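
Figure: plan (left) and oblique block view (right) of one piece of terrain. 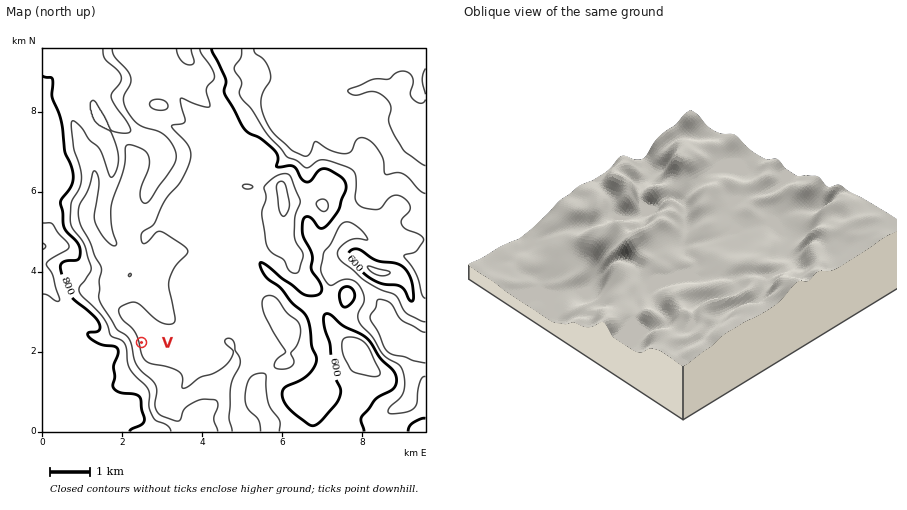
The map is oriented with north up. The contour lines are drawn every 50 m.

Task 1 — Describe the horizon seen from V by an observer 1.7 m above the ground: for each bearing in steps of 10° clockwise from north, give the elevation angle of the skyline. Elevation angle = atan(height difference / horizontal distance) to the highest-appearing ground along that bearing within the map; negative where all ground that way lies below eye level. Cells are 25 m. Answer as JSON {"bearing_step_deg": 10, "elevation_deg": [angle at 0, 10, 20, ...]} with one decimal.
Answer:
{"bearing_step_deg": 10, "elevation_deg": [1.6, 1.5, 1.6, 1.5, 1.2, 0.8, 0.3, 0.1, 0.4, 0.4, 0.2, 0.5, 1.0, 1.5, 2.3, 2.2, 2.6, 4.7, 6.5, 7.2, 8.0, 9.1, 10.8, 12.6, 14.1, 15.0, 14.8, 13.6, 11.5, 9.0, 6.6, 4.4, 4.1, 2.3, 1.5, 1.9]}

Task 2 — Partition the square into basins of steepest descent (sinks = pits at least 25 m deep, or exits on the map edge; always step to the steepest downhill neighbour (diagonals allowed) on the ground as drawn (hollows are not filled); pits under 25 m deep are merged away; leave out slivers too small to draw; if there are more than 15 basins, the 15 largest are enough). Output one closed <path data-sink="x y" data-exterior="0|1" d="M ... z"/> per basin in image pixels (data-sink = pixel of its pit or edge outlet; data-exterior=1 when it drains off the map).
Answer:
<path data-sink="426 136" data-exterior="1" d="M426 48l-384 0 0 384 304 0 0-14 22-30 4-16-11-20-15-10-14-16 2-6 8-8 5-16-21-1-16-10-14-15-2-14-11-14 1-38 24-3 16 5 12-1 12 4 24 12 22 23-3 24-3 4 12 3 8 11 4 16 8 7 6 1z"/><path data-sink="426 350" data-exterior="1" d="M308 201l-24 3-1 38 11 14 2 14 14 15 16 10 21 1-3 12-10 12-2 6 14 16 15 10 11 20-4 16-22 30 0 14 72 0 8-3 0-117-6-3-8-7-6-20-6-7-12-3 3-4 2-26-21-21-24-12-12-4-12 1z"/>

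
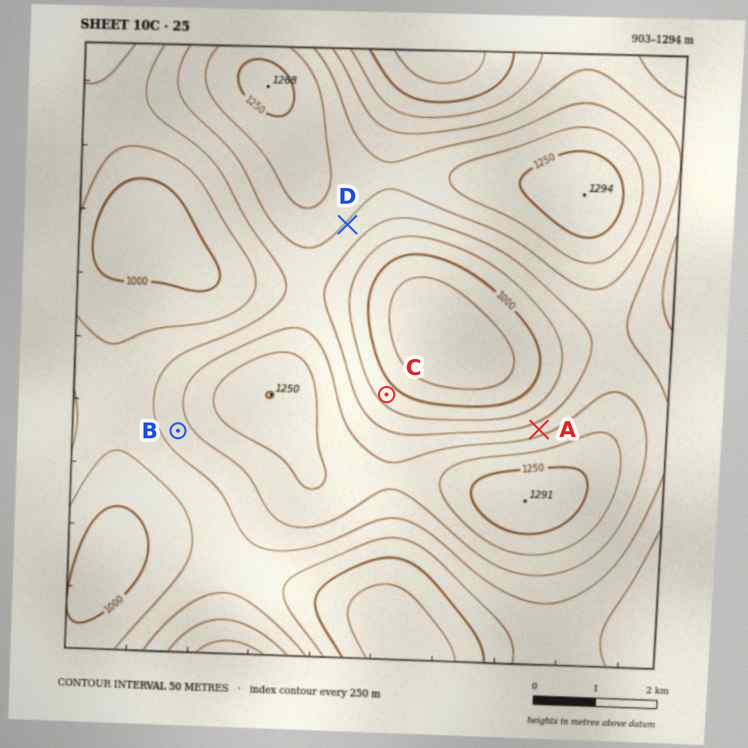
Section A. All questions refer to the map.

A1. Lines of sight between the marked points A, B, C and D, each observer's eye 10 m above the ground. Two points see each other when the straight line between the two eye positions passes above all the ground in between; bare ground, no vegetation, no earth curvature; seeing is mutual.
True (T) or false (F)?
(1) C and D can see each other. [T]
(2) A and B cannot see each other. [T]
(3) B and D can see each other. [F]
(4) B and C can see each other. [F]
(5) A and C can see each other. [T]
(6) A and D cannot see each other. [F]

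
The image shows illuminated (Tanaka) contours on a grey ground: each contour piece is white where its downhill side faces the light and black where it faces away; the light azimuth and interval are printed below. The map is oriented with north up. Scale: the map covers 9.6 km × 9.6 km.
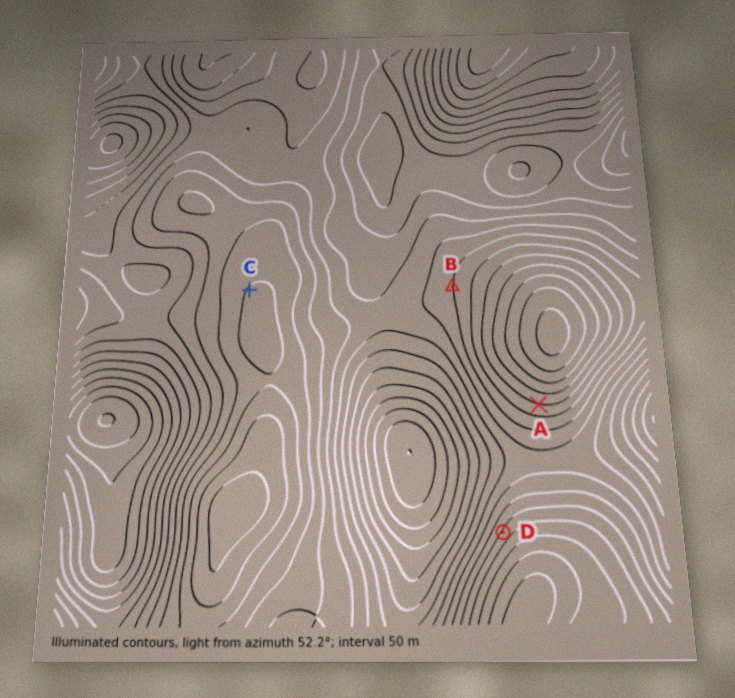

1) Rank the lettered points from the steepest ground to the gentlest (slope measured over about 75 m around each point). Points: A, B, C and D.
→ D A B C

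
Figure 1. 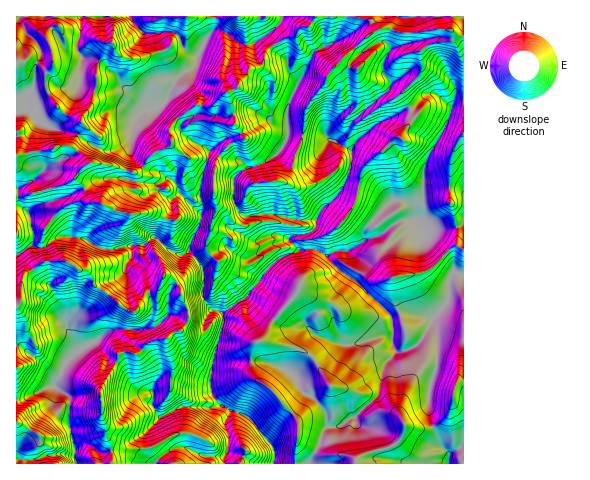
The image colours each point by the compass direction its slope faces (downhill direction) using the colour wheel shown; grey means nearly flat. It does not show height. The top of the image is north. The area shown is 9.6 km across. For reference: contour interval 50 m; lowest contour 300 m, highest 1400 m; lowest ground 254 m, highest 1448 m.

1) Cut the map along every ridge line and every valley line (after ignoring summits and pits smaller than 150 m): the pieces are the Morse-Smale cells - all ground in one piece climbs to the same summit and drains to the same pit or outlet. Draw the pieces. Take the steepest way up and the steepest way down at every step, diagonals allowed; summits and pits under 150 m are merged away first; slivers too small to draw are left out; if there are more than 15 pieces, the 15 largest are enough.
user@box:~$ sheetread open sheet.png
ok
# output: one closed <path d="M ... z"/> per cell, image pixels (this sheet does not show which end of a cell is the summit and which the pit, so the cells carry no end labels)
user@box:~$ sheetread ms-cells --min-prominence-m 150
<path d="M437 94l-10 0-14 14-7 1-30 15-22 20-3 7 1 9-6 21-8 14-18 16-4 9-18 0-24-6-31 2-5-6-5-10 0-18 2-6 12-9-5-6-15-1-16-10-2 3-9 30 1 31-22-21-2-8-18-14-8 0-7-5-11 6-20-7-19-3-6 1-14-15-6-2-50 9 2-12-3-11-1 123 4-1 11-8 7 2 7-1 16-11 24 3 12 8 9 2 38-4 8-7 3 0 14 12 7 4 7 1 7-4 13 18 0 28 3 7 7 6 11 2 15-11 5-1 25-33 10-8 20-9 16-1 12 6 13 15 16 11 28 26 8 11 0 23 3 9 2 2 9-1 15-10 14-25 11-12 3-6 0-15 3-10 3-1 9 4 0-173-6-1-6 6z"/><path d="M315 249l-16 1-20 9-10 8-25 33-21 13 1 9-11 36-3 21 4 19 7 8 18 7 13 7 20 25 3 8-1 11 189 0 1-187-9-5-3 1-3 10-1 18-13 15-14 25-15 10-9 1-5-11 1-16-3-10-34-34-16-11-13-15z"/><path d="M463 16l-148 0-4 8-10 4-6 8-11 2-11 8 15 15 1 10 9 11-10 24 0 27 21 4 18 0 24 13 3-6 22-20 30-15 7-1 14-14 10 0 15 14 6-6 5 0z"/><path d="M81 16l-65 1 0 114 4 12-3 11 51-8 6 2 14 15 6-1 14 2 28 8 7-6-11-12 2-29 2-6 8-8 6-2-11-13-12-5-7-8-2-7-15-12-11-5-8 0-4-4-3-9 4-17z"/><path d="M71 236l-14 2-10 8-7 2-9-2-15 10 0 49 2 0 3-4 0-16 3-11 22-13 20 0 12 8 9 1 10 18 9 4 24 19 4 0 3-3 9-16 12-2 5-13 4-2 11 10 11 33-9 13-8 2-7 6-18 4-5 6 12 13 6 12-7 12 0 20 8 11 20-10 30 1 9-2-8-13-2-14 14-63-2-4-12-3-4-5-3-7 0-28-13-18-7 4-7-1-7-4-14-12-3 0-8 7-38 4-9-2-12-8z"/><path d="M66 261l-20 0-21 13-3 5-1 22-5 5 1 94 5 0 26-13 7 0 12-26 11-10 17-8 15-12 8-2 9 1 3 11 11 9 6-7 18-4 7-6 8-2 8-10 0-12-7-12-2-10-6-9-6-3-4 2-5 13-12 2-9 16-3 3-4 0-24-19-9-4-10-18-9-1z"/><path d="M273 46l-7 6-4 12-13 6-2 5-11 13-13 6-9 11-18 0-16 11-11 14 2 14-4 4-17 8-6 9 2 4 13 2 13 8 5 6 2 8 22 21-1-31 9-30 2-3 16 10 15 1 6 7 3 0 11-4 15-9 10-15 1-34 10-24-9-11-1-10z"/><path d="M295 134l-7 0-4 11-7 10-15 9-16 4-11 8-2 6 0 18 5 10 5 6 31-2 24 6 18 0 4-9 22-21 8-18 2-20-25-15-18 0z"/><path d="M117 362l-17 28 2 17-1 10 5 11 0 9 6 14 20 1 20 12 3 0 4-6 17-10 11 0 16 8 20 1 4-4 1-21-2-12 5-8-2-3-7-3-11 2-30-1-20 10-8-11 0-14-16-3-11-19z"/><path d="M220 30l-6 0-4 4-12 21-2 11-17 10-12 25-9 7-13 2-9 9-4 21 0 14 12 12 6-10 17-8 4-4-2-14 11-14 16-11 18 0 9-11 13-6 11-13 2-5 13-6 4-12 7-6-7-9-13 7-12 0-13-10z"/><path d="M130 16l-48 0-1 13-4 19 7 11 8 0 11 5 15 12 2 7 7 8 12 5 9 12 6 1 13-8 9-20 10-10-17-15-11-22-14 0-10-10z"/><path d="M54 386l-32 14-6 0 1 64 60-1-3-5 2-9-8-25 2-27z"/><path d="M95 343l-13 5-15 13-11 27 14 9-2 27 6 24 7-4 4 0 14 8 7 0 6-1-11-34 1-10-2-17 15-28-5-2z"/><path d="M231 410l-5 10 2 29-5 8-20-1-16-8-11 0-17 10-3 5 117 1 2-11-3-8-22-27z"/><path d="M214 16l-83 0-1 2 14 16 14 0 11 22 14 15 5 0 8-5 3-13 15-25z"/>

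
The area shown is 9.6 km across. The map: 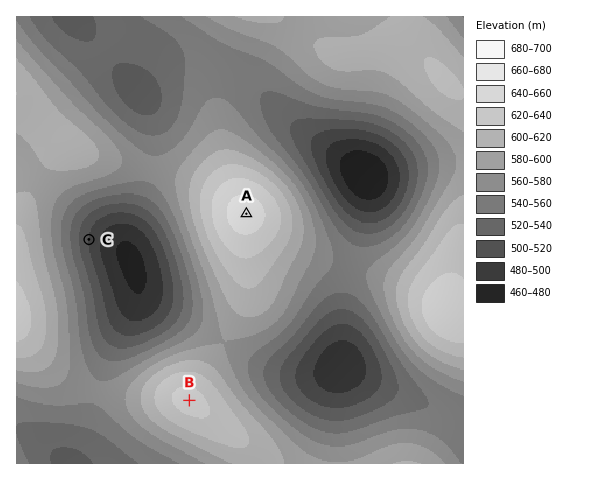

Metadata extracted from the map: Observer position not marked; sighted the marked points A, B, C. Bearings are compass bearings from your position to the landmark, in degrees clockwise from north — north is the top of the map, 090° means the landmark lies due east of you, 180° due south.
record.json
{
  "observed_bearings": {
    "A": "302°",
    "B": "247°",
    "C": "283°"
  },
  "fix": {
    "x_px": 401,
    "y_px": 311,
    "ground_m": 625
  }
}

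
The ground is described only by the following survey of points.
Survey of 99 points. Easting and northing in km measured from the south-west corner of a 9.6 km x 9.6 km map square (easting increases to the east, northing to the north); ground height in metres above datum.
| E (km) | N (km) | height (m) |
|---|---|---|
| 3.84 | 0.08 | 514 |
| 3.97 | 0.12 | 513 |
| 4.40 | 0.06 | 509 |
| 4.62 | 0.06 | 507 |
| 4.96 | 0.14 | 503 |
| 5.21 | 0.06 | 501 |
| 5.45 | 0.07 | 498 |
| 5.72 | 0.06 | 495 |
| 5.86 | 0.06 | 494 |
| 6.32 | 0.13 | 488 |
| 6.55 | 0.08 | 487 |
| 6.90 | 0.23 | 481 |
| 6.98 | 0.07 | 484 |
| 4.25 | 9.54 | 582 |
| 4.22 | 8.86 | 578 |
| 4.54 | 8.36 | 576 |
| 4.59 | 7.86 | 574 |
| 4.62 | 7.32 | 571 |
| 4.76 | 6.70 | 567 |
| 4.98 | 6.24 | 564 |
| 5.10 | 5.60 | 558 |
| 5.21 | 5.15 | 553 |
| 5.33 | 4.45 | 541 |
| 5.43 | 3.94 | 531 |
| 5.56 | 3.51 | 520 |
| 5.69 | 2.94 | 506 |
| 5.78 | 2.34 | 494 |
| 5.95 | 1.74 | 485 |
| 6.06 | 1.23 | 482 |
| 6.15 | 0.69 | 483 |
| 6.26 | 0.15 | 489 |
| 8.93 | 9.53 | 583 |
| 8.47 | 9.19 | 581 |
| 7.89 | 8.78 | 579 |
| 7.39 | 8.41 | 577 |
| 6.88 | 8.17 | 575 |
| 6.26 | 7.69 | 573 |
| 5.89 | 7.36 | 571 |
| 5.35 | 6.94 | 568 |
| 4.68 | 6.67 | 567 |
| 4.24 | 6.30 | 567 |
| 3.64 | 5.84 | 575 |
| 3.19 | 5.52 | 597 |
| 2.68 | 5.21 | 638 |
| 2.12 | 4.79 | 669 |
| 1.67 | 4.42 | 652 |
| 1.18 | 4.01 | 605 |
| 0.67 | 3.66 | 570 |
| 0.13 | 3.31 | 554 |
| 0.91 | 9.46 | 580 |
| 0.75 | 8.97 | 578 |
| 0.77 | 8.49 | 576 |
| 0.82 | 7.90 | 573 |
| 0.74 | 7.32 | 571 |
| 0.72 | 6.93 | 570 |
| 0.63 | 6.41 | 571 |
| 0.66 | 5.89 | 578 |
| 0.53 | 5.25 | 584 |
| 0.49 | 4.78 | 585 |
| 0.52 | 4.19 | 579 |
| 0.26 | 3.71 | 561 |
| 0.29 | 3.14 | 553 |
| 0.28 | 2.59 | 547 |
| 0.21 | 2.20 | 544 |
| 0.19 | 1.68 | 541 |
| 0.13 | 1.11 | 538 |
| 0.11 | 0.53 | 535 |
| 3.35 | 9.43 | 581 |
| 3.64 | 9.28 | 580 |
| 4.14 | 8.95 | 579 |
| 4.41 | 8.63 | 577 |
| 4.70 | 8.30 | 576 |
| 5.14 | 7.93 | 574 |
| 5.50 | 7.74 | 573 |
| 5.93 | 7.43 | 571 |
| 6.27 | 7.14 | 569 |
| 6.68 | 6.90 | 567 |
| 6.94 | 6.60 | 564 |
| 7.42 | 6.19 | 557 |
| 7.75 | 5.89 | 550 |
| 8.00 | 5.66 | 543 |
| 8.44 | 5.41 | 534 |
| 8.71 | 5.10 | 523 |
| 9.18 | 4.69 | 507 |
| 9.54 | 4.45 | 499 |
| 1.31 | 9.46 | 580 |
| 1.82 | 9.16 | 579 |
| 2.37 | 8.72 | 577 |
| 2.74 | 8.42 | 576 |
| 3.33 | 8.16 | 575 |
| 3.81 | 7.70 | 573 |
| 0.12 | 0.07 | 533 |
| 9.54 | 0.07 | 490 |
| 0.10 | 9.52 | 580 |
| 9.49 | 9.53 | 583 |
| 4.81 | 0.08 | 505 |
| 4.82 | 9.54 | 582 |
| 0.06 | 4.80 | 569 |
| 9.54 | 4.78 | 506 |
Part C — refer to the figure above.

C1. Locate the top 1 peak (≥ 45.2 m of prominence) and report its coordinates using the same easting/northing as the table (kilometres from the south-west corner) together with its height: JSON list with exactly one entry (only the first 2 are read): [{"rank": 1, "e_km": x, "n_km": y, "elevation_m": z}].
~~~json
[{"rank": 1, "e_km": 2.06, "n_km": 4.79, "elevation_m": 669}]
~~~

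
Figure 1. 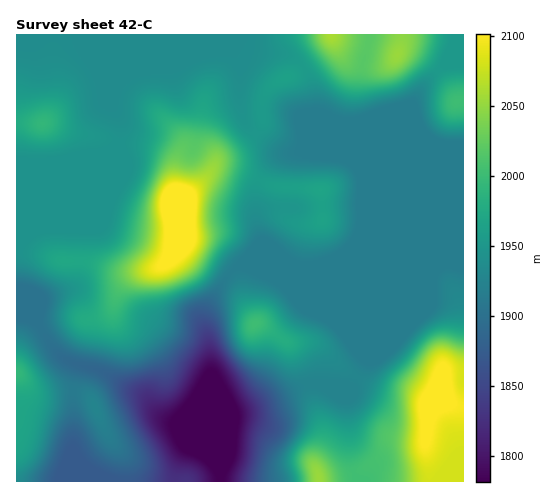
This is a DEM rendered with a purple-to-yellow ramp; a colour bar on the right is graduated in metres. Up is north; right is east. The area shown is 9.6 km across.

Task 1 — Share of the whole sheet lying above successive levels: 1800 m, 96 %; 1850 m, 93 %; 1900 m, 86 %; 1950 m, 37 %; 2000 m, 16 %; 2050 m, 7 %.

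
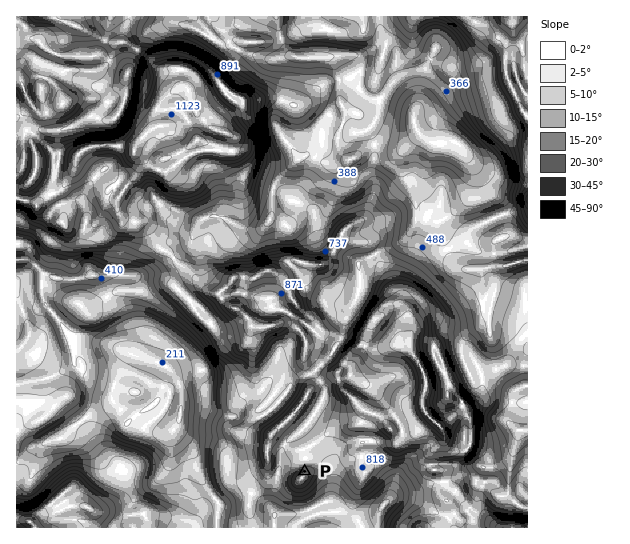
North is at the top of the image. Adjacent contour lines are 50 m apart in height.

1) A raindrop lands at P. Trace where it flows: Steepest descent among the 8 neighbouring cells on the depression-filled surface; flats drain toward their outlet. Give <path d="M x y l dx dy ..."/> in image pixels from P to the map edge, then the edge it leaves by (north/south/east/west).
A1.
<path d="M305 471l0-12-8 0-2 2-9 1-7 5-1 3 0 4-1 1-2 18-1 1 0 33"/>
exit: south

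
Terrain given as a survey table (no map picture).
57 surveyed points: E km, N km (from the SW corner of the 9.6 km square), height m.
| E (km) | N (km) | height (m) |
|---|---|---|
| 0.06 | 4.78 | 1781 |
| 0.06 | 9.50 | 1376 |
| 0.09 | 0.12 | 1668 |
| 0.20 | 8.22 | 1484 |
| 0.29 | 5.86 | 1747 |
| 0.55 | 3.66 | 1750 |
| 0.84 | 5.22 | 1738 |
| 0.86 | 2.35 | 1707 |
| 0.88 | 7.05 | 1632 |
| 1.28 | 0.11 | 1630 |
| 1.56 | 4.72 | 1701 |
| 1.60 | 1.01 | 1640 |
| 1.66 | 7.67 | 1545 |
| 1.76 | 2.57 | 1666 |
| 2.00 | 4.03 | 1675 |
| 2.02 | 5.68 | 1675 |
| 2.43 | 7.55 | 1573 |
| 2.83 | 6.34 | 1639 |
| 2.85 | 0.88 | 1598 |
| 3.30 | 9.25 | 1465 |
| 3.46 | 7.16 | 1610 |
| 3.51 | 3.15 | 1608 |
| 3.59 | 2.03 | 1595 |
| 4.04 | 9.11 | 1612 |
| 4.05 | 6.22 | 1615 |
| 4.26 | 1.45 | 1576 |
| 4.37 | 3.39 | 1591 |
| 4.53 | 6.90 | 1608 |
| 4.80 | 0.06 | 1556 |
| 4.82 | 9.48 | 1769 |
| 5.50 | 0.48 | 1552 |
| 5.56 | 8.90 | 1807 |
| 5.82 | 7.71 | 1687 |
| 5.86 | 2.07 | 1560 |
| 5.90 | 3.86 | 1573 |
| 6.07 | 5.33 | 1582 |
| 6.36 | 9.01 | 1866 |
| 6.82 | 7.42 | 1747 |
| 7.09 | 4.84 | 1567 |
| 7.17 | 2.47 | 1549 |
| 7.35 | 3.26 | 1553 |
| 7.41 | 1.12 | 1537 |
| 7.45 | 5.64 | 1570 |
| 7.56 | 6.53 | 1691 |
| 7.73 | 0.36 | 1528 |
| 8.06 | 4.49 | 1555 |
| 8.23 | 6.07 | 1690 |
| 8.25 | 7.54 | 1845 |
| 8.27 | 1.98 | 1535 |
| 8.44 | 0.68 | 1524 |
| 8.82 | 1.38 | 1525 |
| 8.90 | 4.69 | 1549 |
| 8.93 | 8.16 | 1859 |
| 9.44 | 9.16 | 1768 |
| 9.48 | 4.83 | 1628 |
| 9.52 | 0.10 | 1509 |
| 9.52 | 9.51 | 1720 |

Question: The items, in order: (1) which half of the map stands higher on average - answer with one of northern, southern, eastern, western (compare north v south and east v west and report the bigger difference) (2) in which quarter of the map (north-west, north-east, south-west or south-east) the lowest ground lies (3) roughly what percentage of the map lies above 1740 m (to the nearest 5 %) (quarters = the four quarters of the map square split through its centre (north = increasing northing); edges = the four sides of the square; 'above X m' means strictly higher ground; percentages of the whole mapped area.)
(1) Taken as a whole, the northern half is higher than the southern.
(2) Look to the north-west quarter for the lowest ground.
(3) Ground above 1740 m makes up about 15 % of the sheet.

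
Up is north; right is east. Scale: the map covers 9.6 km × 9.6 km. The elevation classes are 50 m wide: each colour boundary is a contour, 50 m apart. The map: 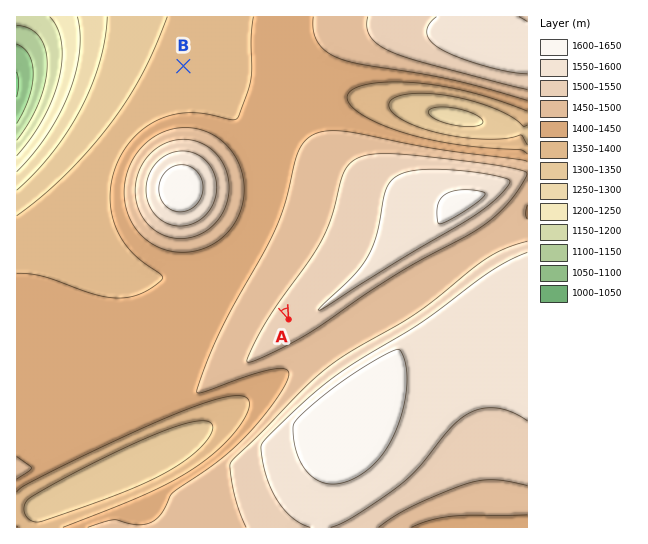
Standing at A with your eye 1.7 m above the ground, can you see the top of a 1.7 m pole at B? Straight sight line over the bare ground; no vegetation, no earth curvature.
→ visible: false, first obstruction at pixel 240 203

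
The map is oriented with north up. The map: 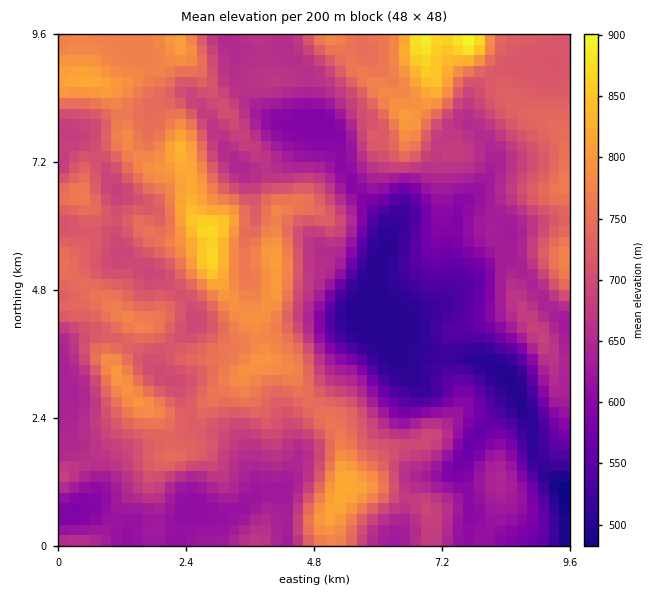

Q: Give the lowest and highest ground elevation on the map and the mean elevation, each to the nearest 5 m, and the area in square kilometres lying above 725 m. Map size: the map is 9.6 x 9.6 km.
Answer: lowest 480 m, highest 905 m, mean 680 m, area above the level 30.6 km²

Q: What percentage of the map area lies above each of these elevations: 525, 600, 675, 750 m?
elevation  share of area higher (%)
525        93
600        82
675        53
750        22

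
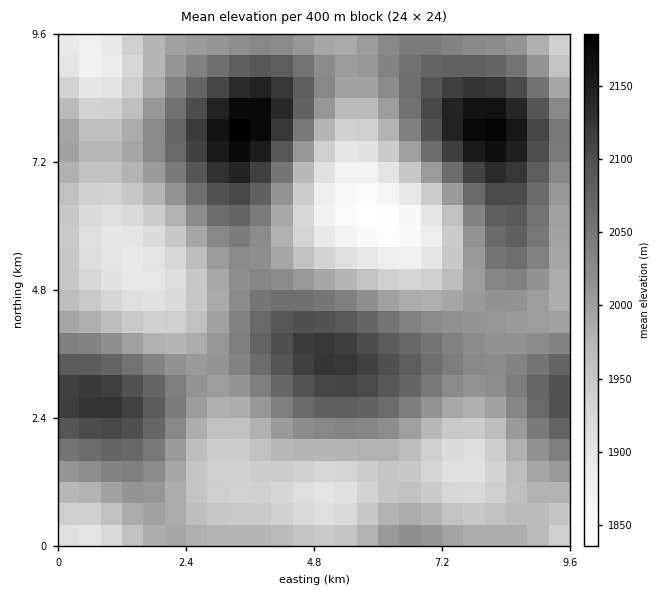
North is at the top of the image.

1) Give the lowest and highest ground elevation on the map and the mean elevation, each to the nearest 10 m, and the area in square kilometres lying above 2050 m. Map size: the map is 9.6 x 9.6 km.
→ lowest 1830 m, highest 2190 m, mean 2010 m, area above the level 25.4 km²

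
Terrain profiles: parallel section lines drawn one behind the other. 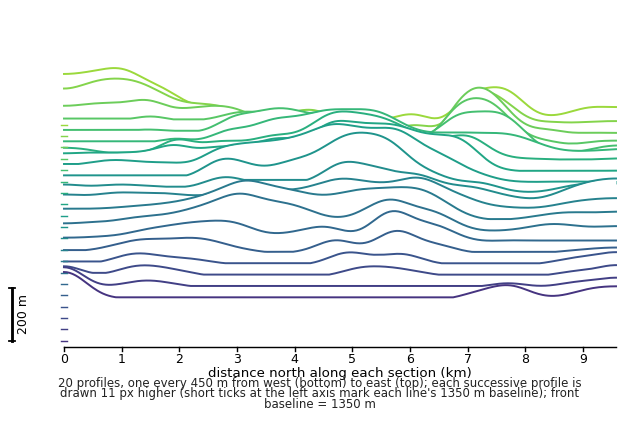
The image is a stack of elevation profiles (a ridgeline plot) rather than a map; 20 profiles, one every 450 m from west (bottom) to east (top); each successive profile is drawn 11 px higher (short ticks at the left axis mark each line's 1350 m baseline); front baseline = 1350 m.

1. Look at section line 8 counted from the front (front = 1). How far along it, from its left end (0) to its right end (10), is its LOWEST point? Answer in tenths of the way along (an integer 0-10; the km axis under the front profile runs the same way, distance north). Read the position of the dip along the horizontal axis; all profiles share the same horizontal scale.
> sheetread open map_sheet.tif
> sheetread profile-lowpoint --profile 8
8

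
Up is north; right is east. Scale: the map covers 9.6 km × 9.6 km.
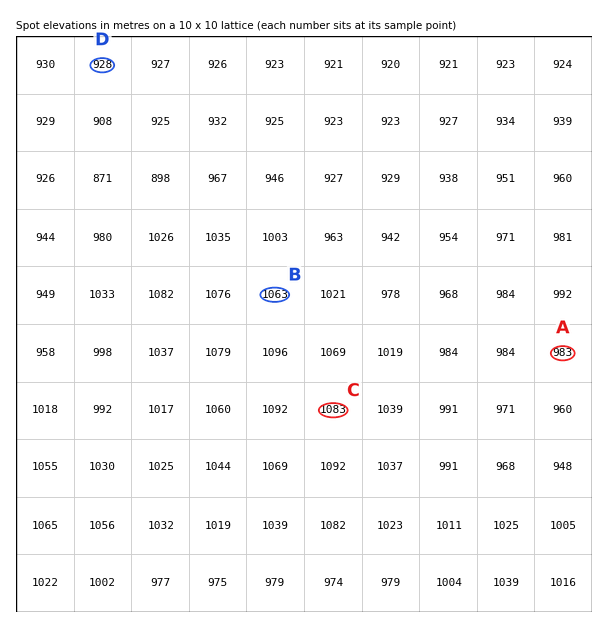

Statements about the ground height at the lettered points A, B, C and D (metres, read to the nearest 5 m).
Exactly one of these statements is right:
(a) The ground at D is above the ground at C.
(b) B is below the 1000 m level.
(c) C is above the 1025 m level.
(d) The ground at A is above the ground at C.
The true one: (c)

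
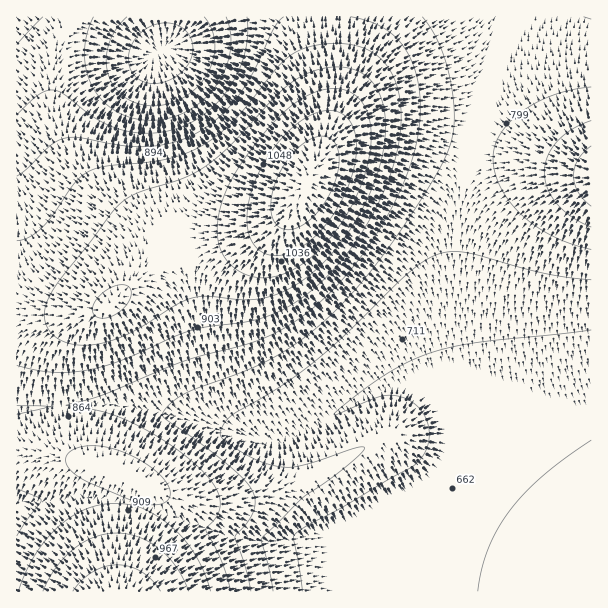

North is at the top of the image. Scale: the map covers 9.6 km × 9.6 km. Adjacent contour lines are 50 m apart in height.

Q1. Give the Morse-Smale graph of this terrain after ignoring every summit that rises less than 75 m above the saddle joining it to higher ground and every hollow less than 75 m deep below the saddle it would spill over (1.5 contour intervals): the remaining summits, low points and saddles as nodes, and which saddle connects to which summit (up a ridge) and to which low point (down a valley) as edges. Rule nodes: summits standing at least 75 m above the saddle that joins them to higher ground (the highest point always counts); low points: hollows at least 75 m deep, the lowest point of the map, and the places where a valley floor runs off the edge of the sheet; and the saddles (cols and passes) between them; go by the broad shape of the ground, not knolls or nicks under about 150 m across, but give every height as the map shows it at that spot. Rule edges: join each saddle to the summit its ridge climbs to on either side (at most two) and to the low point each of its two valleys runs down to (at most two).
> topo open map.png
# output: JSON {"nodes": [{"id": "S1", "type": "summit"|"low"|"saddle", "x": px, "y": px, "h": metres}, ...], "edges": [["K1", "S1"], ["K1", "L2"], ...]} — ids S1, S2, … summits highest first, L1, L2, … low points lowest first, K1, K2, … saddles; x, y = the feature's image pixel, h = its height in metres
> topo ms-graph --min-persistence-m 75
{"nodes": [
{"id": "S1", "type": "summit", "x": 306, "y": 183, "h": 1141},
{"id": "S2", "type": "summit", "x": 117, "y": 591, "h": 1031},
{"id": "S3", "type": "summit", "x": 591, "y": 177, "h": 937},
{"id": "L1", "type": "low", "x": 159, "y": 50, "h": 625},
{"id": "L2", "type": "low", "x": 591, "y": 587, "h": 629},
{"id": "K1", "type": "saddle", "x": 56, "y": 405, "h": 850},
{"id": "K2", "type": "saddle", "x": 471, "y": 141, "h": 794}],
"edges": [["K1", "S1"], ["K1", "S2"], ["K1", "L2"], ["K2", "S1"], ["K2", "S3"], ["K2", "L2"]]}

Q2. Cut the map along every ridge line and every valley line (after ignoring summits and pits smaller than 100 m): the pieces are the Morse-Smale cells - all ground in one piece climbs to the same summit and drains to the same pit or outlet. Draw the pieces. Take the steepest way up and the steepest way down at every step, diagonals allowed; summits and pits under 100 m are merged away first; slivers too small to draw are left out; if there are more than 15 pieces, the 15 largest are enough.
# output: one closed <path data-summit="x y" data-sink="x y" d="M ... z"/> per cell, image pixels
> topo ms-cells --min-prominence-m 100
<path data-summit="306 183" data-sink="591 591" d="M509 16l-198 0 1 22 13 52 3 29-3 22-7 21-26 45-13 13-25 14-59 12-31 12-15 10-42 40-44 6-46-2-1 98 50-6 63 2 50 10 76 26 18 2 15-5 90-48 27-1 18 7 16 16 25 43 17 21 20 21 36 26 54 29 1-20-28-17-22-18-26-28-22-32-10-21-14-37-10-50-3-25 0-74 5-40 12-59 34-108z"/><path data-summit="306 183" data-sink="159 50" d="M309 16l-293 1 1 295 46 2 44-6 42-40 15-10 31-12 59-12 25-14 13-13 26-45 7-21 3-22-3-29-11-37z"/><path data-summit="117 591" data-sink="591 591" d="M405 390l-27 1-25 12-35 21-30 15-15 5-18-2-55-20-71-16-63-2-46 5-4 2 0 41 38 4 36 7 24 7 25 13 1 14-4 10-9 39-6 38 1 8 469 0 1-38-4-4-51-26-36-26-20-21-17-21-25-43-16-16z"/><path data-summit="591 177" data-sink="591 591" d="M591 16l-81 1-40 127-8 47-5 40 0 74 3 25 10 50 14 37 20 36 19 26 29 27 38 26 2-1z"/><path data-summit="117 591" data-sink="159 50" d="M30 452l-14 1 0 138 104 1 10-61 10-34-1-14-25-13-24-7z"/>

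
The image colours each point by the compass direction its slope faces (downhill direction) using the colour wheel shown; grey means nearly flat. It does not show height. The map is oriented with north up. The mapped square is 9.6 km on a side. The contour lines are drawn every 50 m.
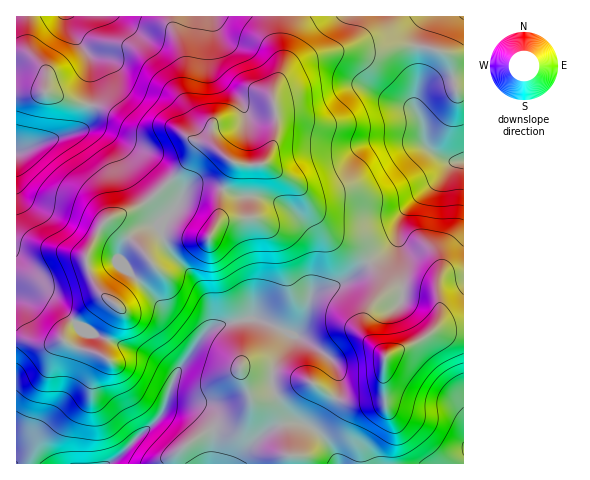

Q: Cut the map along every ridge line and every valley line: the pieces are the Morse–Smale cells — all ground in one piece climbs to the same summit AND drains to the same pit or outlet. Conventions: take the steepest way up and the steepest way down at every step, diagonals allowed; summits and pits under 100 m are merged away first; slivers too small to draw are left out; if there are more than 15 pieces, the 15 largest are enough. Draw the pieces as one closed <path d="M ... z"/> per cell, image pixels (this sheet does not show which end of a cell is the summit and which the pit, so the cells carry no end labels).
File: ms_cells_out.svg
<path d="M238 163l-5 2-9 22-4 12-1 18-10 21-16 1-27-4-12 6-6 7-2 5 5 11-18 17-17 20-1 3 5 7-15 33-2 13-30-11-10-6-11 4-13 0-11-4-12 0 1 124 273-1-7-33-7-18-9-9-9-2-9-6 17 1 9-4-3-10 3-19 14-27 2-2 3 2 7-9 10-30 10-7 26-9 16-13 5-8-10-10-23-11-11-10-19-34-13-15-26-16-16 1z"/><path d="M463 16l-183 1 2 52-9 25 3 18 0 22-6 19-3 7-5 4 4 0 31 20 8 11 19 34 11 10 23 11 11 12 16-10 9-9 6-25 8-11 25-22 20-22 11-3z"/><path d="M279 16l-262 0-1 78 30-2 24 9 26 5 16 7 25 15 34-1 21 13 22 7 21 16 15 2 12-1 5-4 3-7 6-19 0-22-3-18 9-25z"/><path d="M46 92l-30 3 0 182 13 0 18 6 9 0 25-9 8 0-3-18 16-32 8-6 23-8 15-10 35-32 16-22 8-2-15-4-21-13-34 1-34-20-33-7z"/><path d="M441 330l-8 1-13 9-34 16-2 9 0 30-5 4-15 3-17 0-15-6-21-14-11 0-25 11 13 25 6 4 12 2 13 8 13 17 7 15 124 0 1-131z"/><path d="M463 161l-10 2-20 22-25 22-8 11-6 25-24 20 9 15 2 12-2 7-13 18-2 15 6 11 14 13 1 4 7-6 28-12 13-9 31 1z"/><path d="M207 144l-8 2-16 22-35 32-15 10-23 8-8 6-15 28-1 11 8 21 12 14-3-1-13 8-24 23-3 8 1 6 39 15 2-13 15-33-5-7 1-3 17-20 18-17-5-11 2-5 6-7 12-6 27 4 17-2 9-20 2-23 13-32-20-15z"/><path d="M369 262l-22 19-26 9-10 7-10 30-7 9-3-2-2 2-14 27-3 19 4 11 24-11 11 0 21 14 15 6 24-1 8-2 5-4 1-39-15-15-6-11 2-15 13-18 2-7-2-12z"/><path d="M88 273l-32 10-9 0-18-6-12 0-1 62 23 5 13 0 11-4 0-4 3-8 24-23 15-8z"/><path d="M274 393l-8 3-14 1 15 6 9 9 7 18 7 33 47 1-5-15-8-11-13-11-21-7z"/>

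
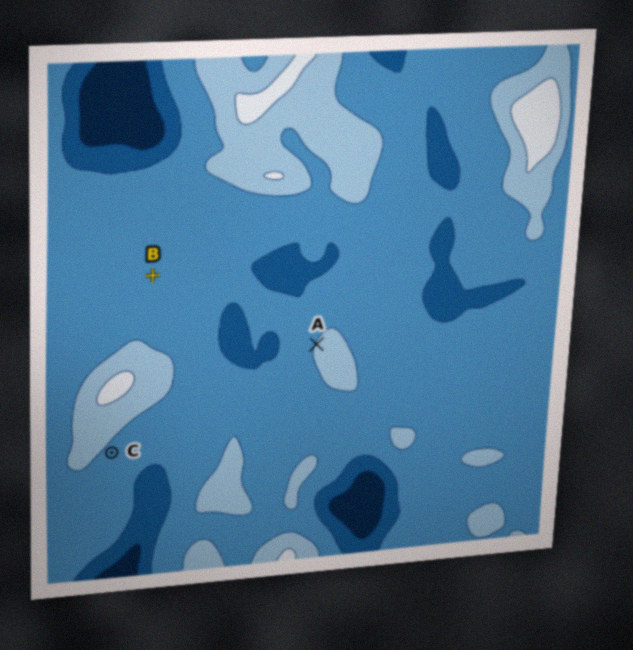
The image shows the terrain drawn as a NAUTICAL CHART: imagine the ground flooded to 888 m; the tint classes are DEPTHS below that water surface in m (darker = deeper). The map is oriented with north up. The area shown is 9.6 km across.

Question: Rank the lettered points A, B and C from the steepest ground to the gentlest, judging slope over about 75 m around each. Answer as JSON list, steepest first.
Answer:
["A", "C", "B"]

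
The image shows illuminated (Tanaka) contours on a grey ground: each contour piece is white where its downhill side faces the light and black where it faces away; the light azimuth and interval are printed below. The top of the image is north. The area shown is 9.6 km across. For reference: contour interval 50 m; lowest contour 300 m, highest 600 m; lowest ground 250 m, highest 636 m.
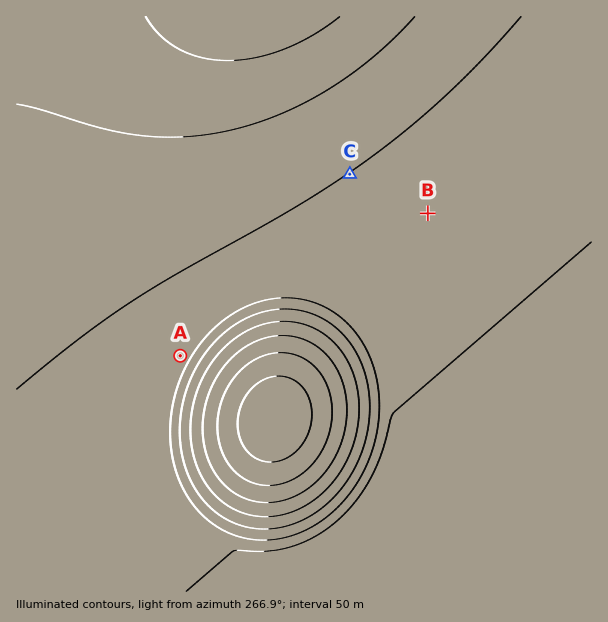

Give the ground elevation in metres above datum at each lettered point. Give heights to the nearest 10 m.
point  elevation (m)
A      330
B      330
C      350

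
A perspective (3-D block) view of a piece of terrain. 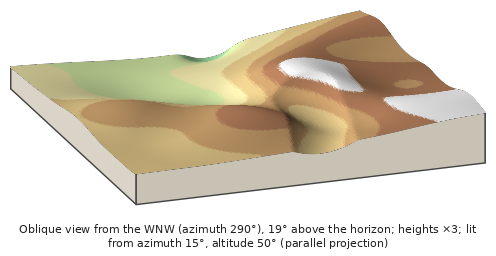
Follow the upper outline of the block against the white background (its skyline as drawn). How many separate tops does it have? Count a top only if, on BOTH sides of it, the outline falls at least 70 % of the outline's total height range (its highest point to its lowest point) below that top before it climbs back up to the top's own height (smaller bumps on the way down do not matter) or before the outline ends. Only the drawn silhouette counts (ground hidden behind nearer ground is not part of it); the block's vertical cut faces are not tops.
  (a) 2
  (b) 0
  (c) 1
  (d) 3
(b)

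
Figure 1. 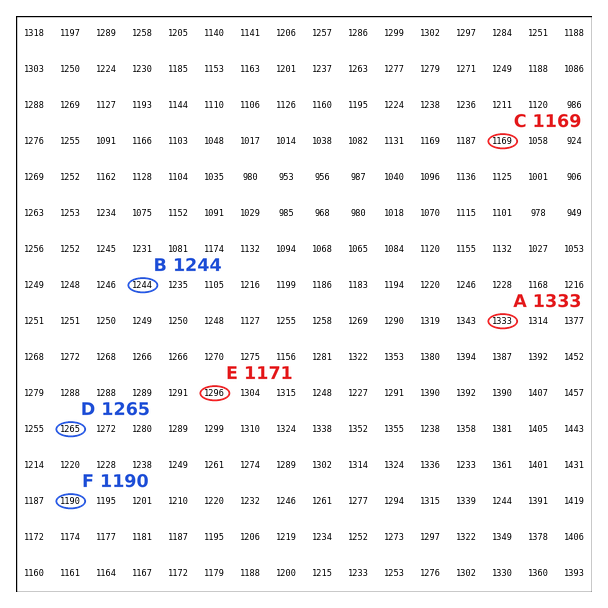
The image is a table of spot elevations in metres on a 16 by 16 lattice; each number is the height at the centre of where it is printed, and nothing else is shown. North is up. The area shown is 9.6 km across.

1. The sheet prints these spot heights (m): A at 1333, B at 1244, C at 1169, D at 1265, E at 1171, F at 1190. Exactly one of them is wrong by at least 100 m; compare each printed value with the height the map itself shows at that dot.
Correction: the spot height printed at E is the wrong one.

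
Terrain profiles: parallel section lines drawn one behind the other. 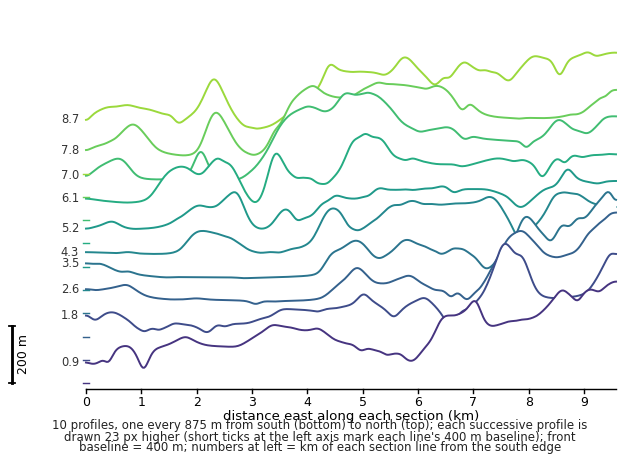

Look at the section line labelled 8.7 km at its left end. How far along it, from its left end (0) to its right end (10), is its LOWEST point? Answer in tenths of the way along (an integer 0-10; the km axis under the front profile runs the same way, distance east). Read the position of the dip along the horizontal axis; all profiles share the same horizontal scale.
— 3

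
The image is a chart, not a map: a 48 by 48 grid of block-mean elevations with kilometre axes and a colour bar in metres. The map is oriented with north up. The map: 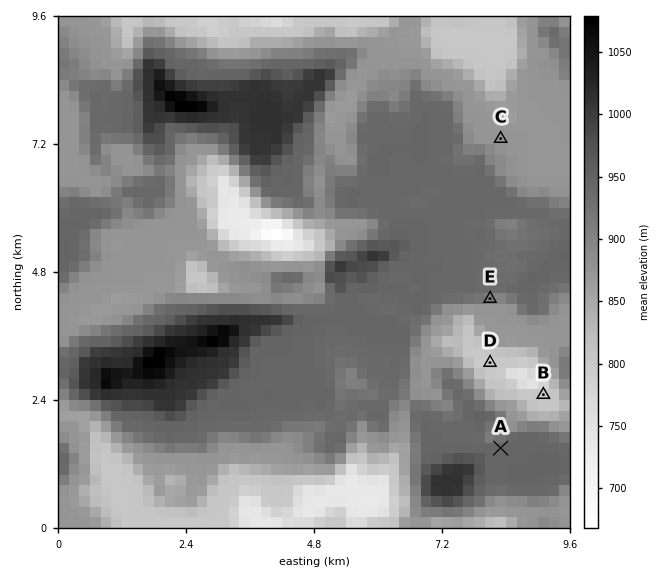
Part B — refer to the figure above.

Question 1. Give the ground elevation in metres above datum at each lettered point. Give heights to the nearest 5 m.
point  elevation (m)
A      940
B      800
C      875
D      790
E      910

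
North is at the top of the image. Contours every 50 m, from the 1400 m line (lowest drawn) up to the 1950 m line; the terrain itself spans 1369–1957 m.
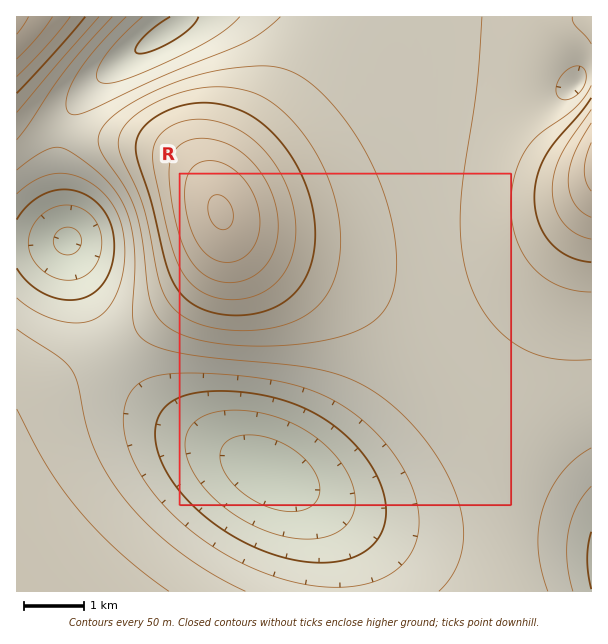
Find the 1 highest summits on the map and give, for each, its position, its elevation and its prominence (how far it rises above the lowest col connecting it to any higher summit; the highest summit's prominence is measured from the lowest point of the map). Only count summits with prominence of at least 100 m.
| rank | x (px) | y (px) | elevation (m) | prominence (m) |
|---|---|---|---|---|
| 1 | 221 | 212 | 1957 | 588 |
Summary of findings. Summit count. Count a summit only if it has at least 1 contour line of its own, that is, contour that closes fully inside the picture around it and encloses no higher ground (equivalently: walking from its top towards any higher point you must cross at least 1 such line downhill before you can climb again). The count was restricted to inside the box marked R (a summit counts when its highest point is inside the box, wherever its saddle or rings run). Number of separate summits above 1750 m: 1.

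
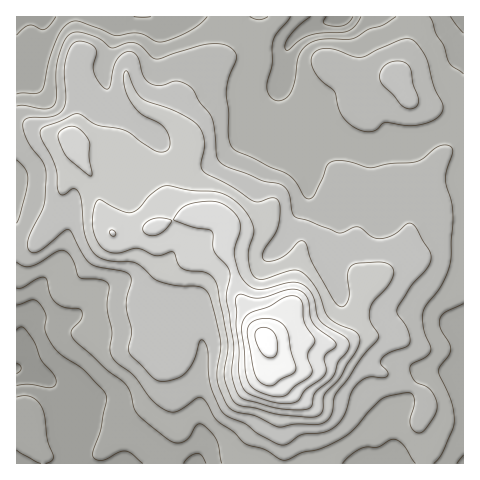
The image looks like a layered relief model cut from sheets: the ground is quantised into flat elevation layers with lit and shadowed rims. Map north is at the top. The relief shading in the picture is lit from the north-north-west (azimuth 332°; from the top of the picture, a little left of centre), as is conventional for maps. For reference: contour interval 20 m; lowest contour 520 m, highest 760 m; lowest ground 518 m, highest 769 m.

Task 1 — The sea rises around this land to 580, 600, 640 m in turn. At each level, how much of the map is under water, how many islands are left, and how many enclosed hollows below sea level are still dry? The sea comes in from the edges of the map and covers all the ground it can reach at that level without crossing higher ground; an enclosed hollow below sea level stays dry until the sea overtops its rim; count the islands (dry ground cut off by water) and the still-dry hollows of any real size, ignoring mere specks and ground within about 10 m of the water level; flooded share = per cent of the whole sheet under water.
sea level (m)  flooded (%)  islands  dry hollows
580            16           0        0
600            38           1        0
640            76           1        0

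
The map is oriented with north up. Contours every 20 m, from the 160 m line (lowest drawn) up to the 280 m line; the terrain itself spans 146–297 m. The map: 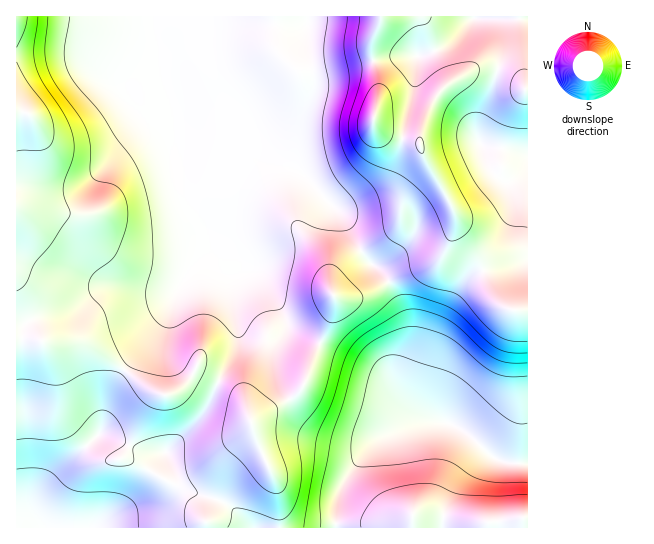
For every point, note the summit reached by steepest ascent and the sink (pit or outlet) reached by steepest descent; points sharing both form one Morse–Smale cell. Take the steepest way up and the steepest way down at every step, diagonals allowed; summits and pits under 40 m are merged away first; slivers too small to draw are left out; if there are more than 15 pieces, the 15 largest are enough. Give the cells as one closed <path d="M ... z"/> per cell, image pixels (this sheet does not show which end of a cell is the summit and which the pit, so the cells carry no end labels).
<path d="M153 16l-137 1 0 510 24 0-5-10 0-10 5-13 7-9 35-36 20-16 39 18 25 1 6 13 3 16-4 8-16 14-25 9 29-7 19-14 5-2 42 14 25 25 85 0 5-38 9-17 20-26 14-11 28-12 26-3-10-2-9-6-13-14-6-16 0-12 9-30 0-15-5-17-19-35-12-9-12-15-17-33-42-45-54-23-10 0-11 4-20 0-23-4-8-4-3-24-13-38z"/><path d="M527 16l-374 1 0 21 6 45 13 38 3 24 8 4 23 4 20 0 11-4 10 0 54 23 42 45 17 33 5 8 19 16 19 35 5 17 0 15-9 30 0 12 6 16 13 14 9 6 10 2-26 3-28 12-14 11-20 26-9 17-4 23 1 15 191-1z"/><path d="M102 433l-20 16-35 36-7 9-5 13 0 10 6 11 208-1-24-24-42-14-5 2-19 14-29 7 25-9 16-14 4-8-3-16-6-13-25-1z"/>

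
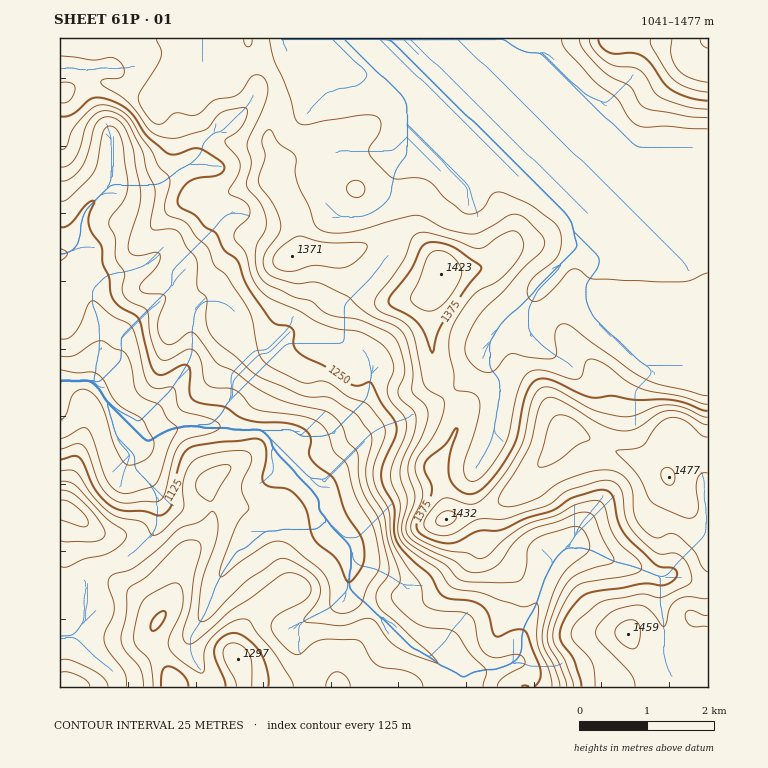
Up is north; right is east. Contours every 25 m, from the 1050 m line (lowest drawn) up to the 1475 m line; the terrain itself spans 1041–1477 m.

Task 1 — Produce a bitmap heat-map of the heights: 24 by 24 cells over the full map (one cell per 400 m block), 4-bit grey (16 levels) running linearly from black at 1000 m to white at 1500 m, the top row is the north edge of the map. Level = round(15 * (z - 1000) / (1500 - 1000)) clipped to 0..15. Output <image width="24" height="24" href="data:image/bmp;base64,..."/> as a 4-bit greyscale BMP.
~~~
<image width="24" height="24" href="data:image/bmp;base64,Qk2WAQAAAAAAAHYAAAAoAAAAGAAAABgAAAABAAQAAAAAACABAAATCwAAEwsAABAAAAAAAAAAAAAAABEREQAiIiIAMzMzAERERABVVVUAZmZmAHd3dwCIiIgAmZmZAKqqqgC7u7sAzMzMAN3d3QDu7u4A////AGVXd4h3dmZWd5zN3VVnZ4dmZlVneLzd3VVnZnZlVWZniLzd3VVndVZlRWeImavMzVVWZVVVRGiamZqrvGZVZkRERIvLqZms3XVEVVRERYvczLq93lMiRVRERpu73dzN7kISRVREVou6vd3e7iISMzREVoq6re3d7SIiNEVWZ4q6rNzLyxIjRVZ3iJu6q7u6qSIkVWd4iJuqqqqpqTM1ZneImau6mamZqTNFZniZqrzKqZmZmTRVZnm6qrzLuZmZmTRWZ4mqqqu6upmZmURWeImqmaqZqZmZmVRWeIqqqpmZmZmZmWRXd4qpmZmZmZmZmXVYiImZmZmZmZmZmYeJmYmZmZmZmZmaq4iJmZmZmZmZmZmqzYiZmZmZmZmZmZq73Q=="/>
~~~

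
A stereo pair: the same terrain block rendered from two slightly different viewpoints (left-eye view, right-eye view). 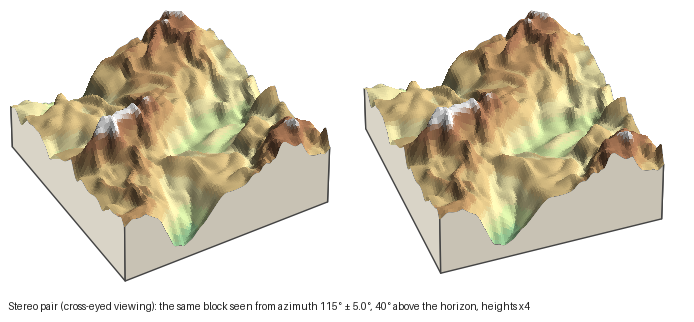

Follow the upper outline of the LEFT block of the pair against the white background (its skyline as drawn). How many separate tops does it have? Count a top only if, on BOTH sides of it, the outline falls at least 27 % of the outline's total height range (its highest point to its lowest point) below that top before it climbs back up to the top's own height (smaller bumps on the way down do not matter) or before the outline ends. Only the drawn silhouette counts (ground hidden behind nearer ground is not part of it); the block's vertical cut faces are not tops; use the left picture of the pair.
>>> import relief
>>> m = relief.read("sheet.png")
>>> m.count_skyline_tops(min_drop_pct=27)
1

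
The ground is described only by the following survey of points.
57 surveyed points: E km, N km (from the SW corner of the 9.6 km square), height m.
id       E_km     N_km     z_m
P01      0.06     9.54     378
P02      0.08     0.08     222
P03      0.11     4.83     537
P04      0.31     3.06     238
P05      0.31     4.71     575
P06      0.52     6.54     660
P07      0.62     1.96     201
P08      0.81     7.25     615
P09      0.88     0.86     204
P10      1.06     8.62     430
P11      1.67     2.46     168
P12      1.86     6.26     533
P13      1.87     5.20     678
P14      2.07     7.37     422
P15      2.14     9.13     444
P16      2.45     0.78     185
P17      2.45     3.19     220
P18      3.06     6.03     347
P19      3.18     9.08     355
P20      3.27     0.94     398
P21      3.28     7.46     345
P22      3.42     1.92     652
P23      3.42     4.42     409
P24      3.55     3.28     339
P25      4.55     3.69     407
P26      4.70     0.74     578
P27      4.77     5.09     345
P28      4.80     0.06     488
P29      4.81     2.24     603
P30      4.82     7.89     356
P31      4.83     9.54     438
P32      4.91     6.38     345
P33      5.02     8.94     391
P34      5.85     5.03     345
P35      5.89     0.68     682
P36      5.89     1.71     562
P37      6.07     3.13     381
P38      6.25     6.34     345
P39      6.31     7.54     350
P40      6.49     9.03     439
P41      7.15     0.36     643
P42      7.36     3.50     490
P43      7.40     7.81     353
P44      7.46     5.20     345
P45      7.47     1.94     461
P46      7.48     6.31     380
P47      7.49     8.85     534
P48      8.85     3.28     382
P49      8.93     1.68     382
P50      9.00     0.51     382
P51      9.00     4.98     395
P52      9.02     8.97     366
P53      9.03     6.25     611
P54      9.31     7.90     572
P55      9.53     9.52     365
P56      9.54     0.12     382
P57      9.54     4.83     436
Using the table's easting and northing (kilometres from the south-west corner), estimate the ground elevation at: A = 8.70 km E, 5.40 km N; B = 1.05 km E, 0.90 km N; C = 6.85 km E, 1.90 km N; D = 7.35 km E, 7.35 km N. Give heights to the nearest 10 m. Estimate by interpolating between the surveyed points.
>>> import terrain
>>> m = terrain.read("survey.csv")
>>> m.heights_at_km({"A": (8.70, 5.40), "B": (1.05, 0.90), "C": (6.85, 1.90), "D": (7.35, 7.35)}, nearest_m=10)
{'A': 380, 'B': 190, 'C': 520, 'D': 350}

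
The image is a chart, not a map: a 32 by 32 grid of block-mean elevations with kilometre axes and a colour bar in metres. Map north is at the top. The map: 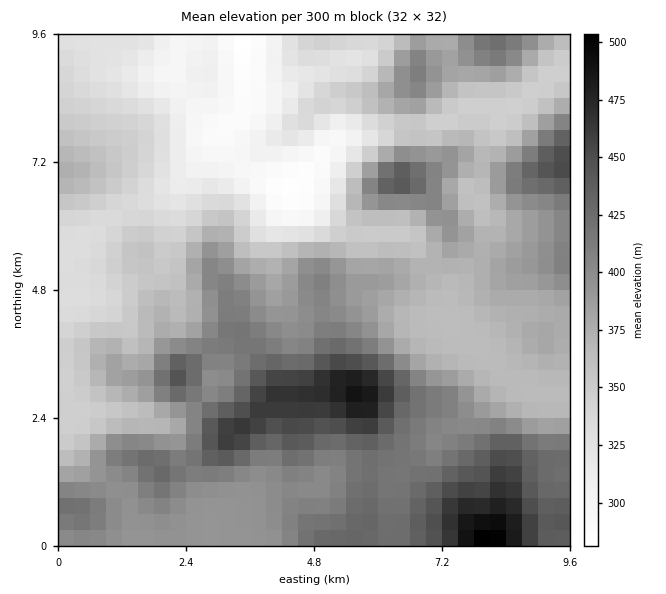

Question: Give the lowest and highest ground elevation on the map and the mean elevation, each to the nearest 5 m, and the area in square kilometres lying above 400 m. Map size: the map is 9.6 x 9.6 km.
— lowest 280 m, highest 505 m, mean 380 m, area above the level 30.8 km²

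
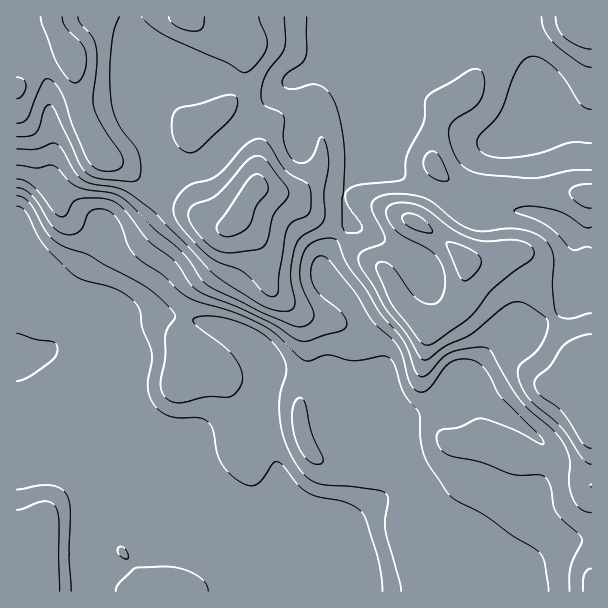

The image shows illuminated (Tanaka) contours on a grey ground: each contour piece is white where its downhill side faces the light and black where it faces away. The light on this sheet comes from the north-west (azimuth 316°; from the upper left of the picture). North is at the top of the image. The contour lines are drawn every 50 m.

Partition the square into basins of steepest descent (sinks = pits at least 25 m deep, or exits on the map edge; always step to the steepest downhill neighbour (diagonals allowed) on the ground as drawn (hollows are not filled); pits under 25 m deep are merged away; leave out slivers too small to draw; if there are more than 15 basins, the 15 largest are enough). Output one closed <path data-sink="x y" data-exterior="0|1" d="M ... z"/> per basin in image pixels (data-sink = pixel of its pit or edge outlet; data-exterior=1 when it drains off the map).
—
<path data-sink="17 359" data-exterior="1" d="M188 16l-172 1 0 574 575 1 1-395-22-5-99-2-19-8-12-8-1 6-13 27-6 11-8 4-22 36-5 9 1 5-9-8-24-16-18-18-30-19-11-11-22-8 24 0 6-4 11-11 9-21 0-18-3-13-7-7-18-2-21 6-8 9-3 7-5 32-3-17-7-13-19-20-7-5-7 1 16-14 8-12 6-19 2-21-31-13z"/><path data-sink="591 129" data-exterior="1" d="M591 16l-403 1 27 20 31 13-2 21-6 19-8 12-14 12 12 6 19 20 7 13 3 17 5-32 3-7 8-9 21-6 18 2 7 7 3 13 0 18-9 21-11 11-6 4-24 0 22 8 17 16 24 14 25 24 17 10 7 7 6-13 16-27 6-9 8-4 6-11 13-27 1-6 12 8 19 8 99 2 17 4 5-1z"/>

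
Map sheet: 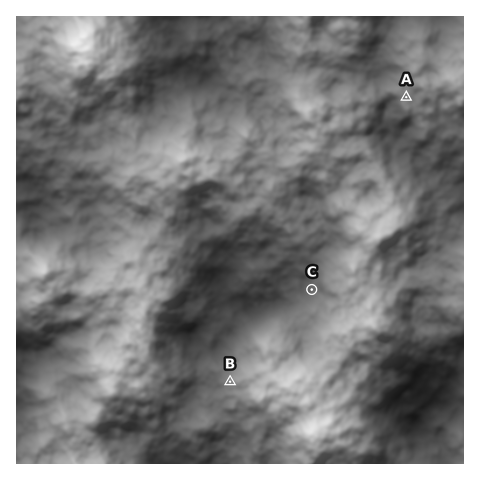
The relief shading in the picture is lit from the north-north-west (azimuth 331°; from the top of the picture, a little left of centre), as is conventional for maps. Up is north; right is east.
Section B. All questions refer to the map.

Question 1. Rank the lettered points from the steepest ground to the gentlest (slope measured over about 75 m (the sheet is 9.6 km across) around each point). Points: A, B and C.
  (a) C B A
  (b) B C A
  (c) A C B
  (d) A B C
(b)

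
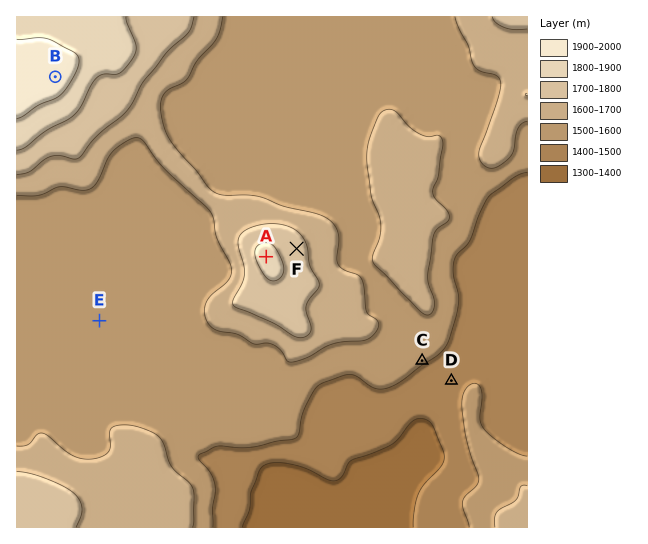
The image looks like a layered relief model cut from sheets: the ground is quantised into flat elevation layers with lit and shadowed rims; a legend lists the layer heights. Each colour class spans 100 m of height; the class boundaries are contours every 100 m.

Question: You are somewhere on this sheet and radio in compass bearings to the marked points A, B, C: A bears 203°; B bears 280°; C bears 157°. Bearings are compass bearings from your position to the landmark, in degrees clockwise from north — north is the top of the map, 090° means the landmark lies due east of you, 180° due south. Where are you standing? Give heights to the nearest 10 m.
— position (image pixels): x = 322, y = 124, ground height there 1570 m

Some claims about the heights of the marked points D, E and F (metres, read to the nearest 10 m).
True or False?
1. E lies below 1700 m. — True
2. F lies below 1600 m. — False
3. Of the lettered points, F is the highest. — True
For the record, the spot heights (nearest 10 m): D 1460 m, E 1540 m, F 1740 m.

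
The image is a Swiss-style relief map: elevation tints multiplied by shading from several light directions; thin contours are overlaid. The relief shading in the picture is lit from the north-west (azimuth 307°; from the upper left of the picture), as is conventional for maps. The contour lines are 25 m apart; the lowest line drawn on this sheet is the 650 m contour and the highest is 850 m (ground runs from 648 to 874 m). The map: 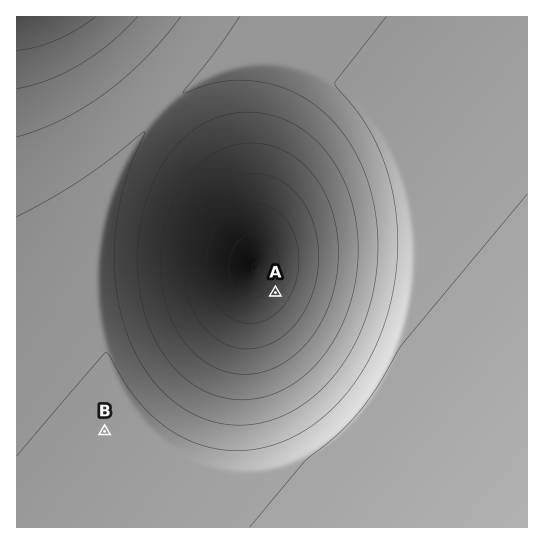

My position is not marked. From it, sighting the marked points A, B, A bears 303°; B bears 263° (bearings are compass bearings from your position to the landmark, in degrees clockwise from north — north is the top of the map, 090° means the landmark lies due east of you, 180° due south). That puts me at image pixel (428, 392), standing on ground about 855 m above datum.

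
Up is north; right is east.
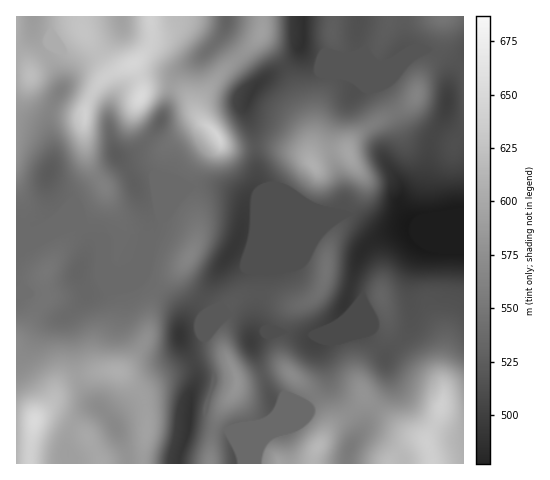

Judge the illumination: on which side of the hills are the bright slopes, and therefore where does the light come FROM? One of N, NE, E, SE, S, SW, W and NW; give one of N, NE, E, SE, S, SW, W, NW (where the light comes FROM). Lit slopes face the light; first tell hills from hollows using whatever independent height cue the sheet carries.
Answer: W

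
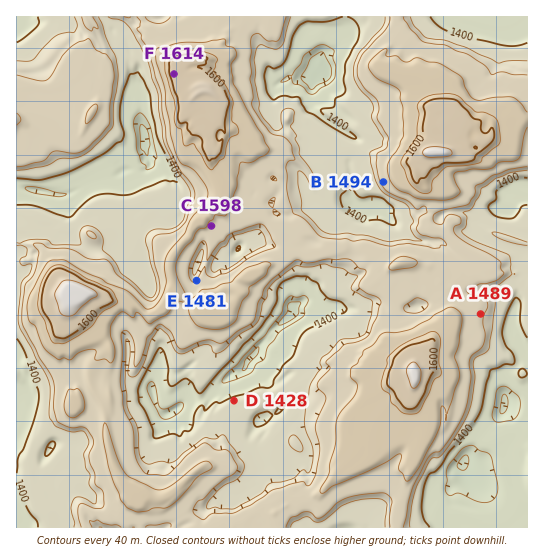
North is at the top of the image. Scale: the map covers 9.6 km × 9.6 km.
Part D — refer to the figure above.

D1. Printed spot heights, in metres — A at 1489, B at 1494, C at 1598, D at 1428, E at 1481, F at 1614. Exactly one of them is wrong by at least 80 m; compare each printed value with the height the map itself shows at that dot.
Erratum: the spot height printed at C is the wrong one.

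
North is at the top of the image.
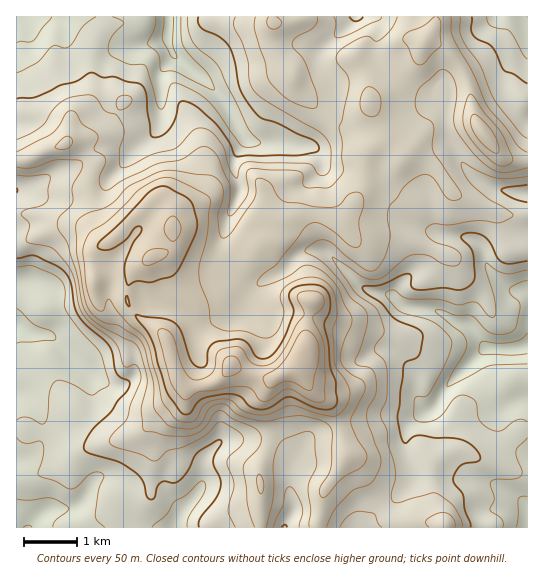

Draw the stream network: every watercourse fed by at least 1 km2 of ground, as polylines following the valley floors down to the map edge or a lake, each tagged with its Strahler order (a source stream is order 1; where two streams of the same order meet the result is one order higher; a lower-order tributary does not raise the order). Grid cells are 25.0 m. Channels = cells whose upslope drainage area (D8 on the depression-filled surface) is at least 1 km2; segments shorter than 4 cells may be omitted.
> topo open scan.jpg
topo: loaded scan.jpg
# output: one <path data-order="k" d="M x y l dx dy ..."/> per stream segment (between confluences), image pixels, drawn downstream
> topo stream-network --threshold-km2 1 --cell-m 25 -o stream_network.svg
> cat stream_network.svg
<path data-order="1" d="M503 489l16 10 8 8 0 20"/><path data-order="1" d="M98 478l-9 9-4 10-11 10-19 0-1 2-4 0-7 4-14 14-2 0"/><path data-order="1" d="M414 470l-3-9-4-8 0-4-1-2 0-14 3-6 14-14 8-4"/><path data-order="1" d="M295 459l-5 11 0 27 1 1 0 7 2 1 0 7-4 5-4 9"/><path data-order="1" d="M219 441l0 1-14 15 0 2-2 2 0 21-6 12-14 13-2 4-6 12 0 4-1 0"/><path data-order="2" d="M431 409l2 0 4-4 6-14 4-4 0-1 38-37 4 0"/><path data-order="1" d="M510 403l9-4 8-1"/><path data-order="1" d="M113 386l-7-3-4-4-8-4-17-14"/><path data-order="2" d="M77 361l-24-24-3-2-7 0-1-1-8 0-17-8"/><path data-order="1" d="M375 351l2-1 13 0 3 1 22 23 0 20 3 5 9 10 4 0"/><path data-order="3" d="M489 349l29 0 1-2 8-1 0-1"/><path data-order="1" d="M187 317l8 8 3 1 8 0 4-4 5-3 12 0 4-2 3 0 15-14 5-12 11-12 16-6 20-20 2 0 2-2 21 0 36 36 9 4 6 0 1 2 8 0 1 1 3 0 9 9 2 0"/><path data-order="2" d="M401 303l4 3 4 0 1 1 11 0 1 2 8 0 1 1 4 0 11 5 7 6 14 4 10 9 4 7 8 8"/><path data-order="1" d="M394 297l7 6"/><path data-order="1" d="M21 282l-4 1"/><path data-order="1" d="M110 270l0 24-1 1 0 11 2 5 0 18-32 32-2 0"/><path data-order="2" d="M438 233l1 1 8 0 2 1 10 0 2 2 5 0 4 2 3 0 9 10 3 6 0 6 4 8 20 20 2 1 15 0 1 1"/><path data-order="1" d="M422 229l4 0 9 4 3 0"/><path data-order="1" d="M226 227l3-12 8-14 1-7 1-1 0-10-4-8 0-17 3-5 5-6 0-2 2-2 0-5"/><path data-order="1" d="M431 205l0 20 7 8"/><path data-order="1" d="M322 162l0-3-3-5-6-7-12 0-2-1-13-1-1-2-30 0-10-5"/><path data-order="1" d="M126 161l4-4 0-2 29-29 0-8 2-1 0-44 12-12 0-7"/><path data-order="2" d="M245 138l-8-11-11-22-7-8 0-2-21-21-7-4-18-16"/><path data-order="1" d="M445 106l0 20 1 1 0 7 4 8 5 7 7 14 4 4 0 2 11 10 17 10 12 1 1 1 7 0 1 2 12 0 0 1"/><path data-order="1" d="M327 70l-5-7 0-2-1-2 0-9 17-17 1 0 16-16 2 0"/><path data-order="2" d="M173 54l-3-5 0-3-1-1 0-6-2-1"/><path data-order="1" d="M134 47l15-2 1-2 5 0 2-1 6 0 4-4"/><path data-order="1" d="M527 45l0-28"/><path data-order="2" d="M167 38l0-7 2-1 0-13"/><path data-order="1" d="M55 18l-1-1-37 0"/><path data-order="1" d="M373 17l-16 0"/>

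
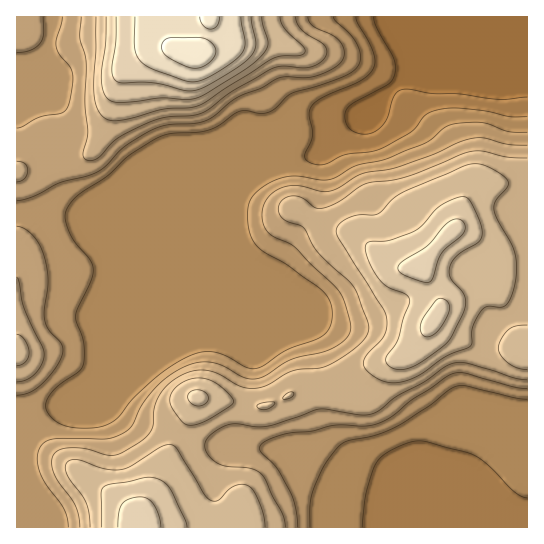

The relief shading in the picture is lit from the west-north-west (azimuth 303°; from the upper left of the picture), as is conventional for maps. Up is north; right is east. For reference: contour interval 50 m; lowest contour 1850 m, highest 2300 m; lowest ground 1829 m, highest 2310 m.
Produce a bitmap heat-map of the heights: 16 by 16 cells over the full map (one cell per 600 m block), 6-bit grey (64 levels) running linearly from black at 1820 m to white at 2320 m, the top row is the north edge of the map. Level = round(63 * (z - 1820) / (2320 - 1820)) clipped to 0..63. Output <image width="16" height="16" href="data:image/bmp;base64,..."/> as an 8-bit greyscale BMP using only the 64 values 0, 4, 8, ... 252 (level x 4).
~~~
<image width="16" height="16" href="data:image/bmp;base64,Qk02BQAAAAAAADYEAAAoAAAAEAAAABAAAAABAAgAAAAAAAABAAATCwAAEwsAAAABAAAAAAAAAAAAAAEBAQACAgIAAwMDAAQEBAAFBQUABgYGAAcHBwAICAgACQkJAAoKCgALCwsADAwMAA0NDQAODg4ADw8PABAQEAAREREAEhISABMTEwAUFBQAFRUVABYWFgAXFxcAGBgYABkZGQAaGhoAGxsbABwcHAAdHR0AHh4eAB8fHwAgICAAISEhACIiIgAjIyMAJCQkACUlJQAmJiYAJycnACgoKAApKSkAKioqACsrKwAsLCwALS0tAC4uLgAvLy8AMDAwADExMQAyMjIAMzMzADQ0NAA1NTUANjY2ADc3NwA4ODgAOTk5ADo6OgA7OzsAPDw8AD09PQA+Pj4APz8/AEBAQABBQUEAQkJCAENDQwBEREQARUVFAEZGRgBHR0cASEhIAElJSQBKSkoAS0tLAExMTABNTU0ATk5OAE9PTwBQUFAAUVFRAFJSUgBTU1MAVFRUAFVVVQBWVlYAV1dXAFhYWABZWVkAWlpaAFtbWwBcXFwAXV1dAF5eXgBfX18AYGBgAGFhYQBiYmIAY2NjAGRkZABlZWUAZmZmAGdnZwBoaGgAaWlpAGpqagBra2sAbGxsAG1tbQBubm4Ab29vAHBwcABxcXEAcnJyAHNzcwB0dHQAdXV1AHZ2dgB3d3cAeHh4AHl5eQB6enoAe3t7AHx8fAB9fX0Afn5+AH9/fwCAgIAAgYGBAIKCggCDg4MAhISEAIWFhQCGhoYAh4eHAIiIiACJiYkAioqKAIuLiwCMjIwAjY2NAI6OjgCPj48AkJCQAJGRkQCSkpIAk5OTAJSUlACVlZUAlpaWAJeXlwCYmJgAmZmZAJqamgCbm5sAnJycAJ2dnQCenp4An5+fAKCgoAChoaEAoqKiAKOjowCkpKQApaWlAKampgCnp6cAqKioAKmpqQCqqqoAq6urAKysrACtra0Arq6uAK+vrwCwsLAAsbGxALKysgCzs7MAtLS0ALW1tQC2trYAt7e3ALi4uAC5ubkAurq6ALu7uwC8vLwAvb29AL6+vgC/v78AwMDAAMHBwQDCwsIAw8PDAMTExADFxcUAxsbGAMfHxwDIyMgAycnJAMrKygDLy8sAzMzMAM3NzQDOzs4Az8/PANDQ0ADR0dEA0tLSANPT0wDU1NQA1dXVANbW1gDX19cA2NjYANnZ2QDa2toA29vbANzc3ADd3d0A3t7eAN/f3wDg4OAA4eHhAOLi4gDj4+MA5OTkAOXl5QDm5uYA5+fnAOjo6ADp6ekA6urqAOvr6wDs7OwA7e3tAO7u7gDv7+8A8PDwAPHx8QDy8vIA8/PzAPT09AD19fUA9vb2APf39wD4+PgA+fn5APr6+gD7+/sA/Pz8AP39/QD+/v4A////AExcnMS8oJiUaDgsKCgoKChQfJykpJCEfFhAMCgoKCgsVHBsdIyEbGBQTDwwKCwsOEg8OFB8lISAeGxsYEA0MDRkQDQ0XJCAbICAhIx4UFBghFg0LDBAQDRIXHScsJSElHBMNCwsLCwsLDhgjLS4kIxsUDgsLCwsLDBEdKC4tJiQaFA4LCwsLDhMcJCwwLSgkFREMCwsLCxMcHyQmKS8pIxgUDgsLCwwQGRccICQoJyMcGhsQDAsMCwwKDREXHSAeGBkfHxcUDw0NCQQFCxESDxYXJCsrKx8VEQwHBAUFBAQWFyQzOTw2Jx4bEgYBAQEBGBgkNDs8Oy8jGA8DAQEBAQ="/>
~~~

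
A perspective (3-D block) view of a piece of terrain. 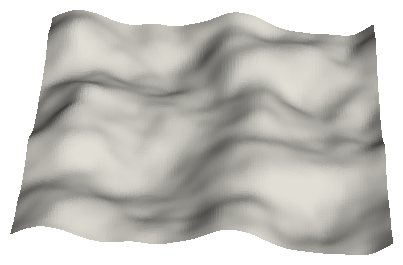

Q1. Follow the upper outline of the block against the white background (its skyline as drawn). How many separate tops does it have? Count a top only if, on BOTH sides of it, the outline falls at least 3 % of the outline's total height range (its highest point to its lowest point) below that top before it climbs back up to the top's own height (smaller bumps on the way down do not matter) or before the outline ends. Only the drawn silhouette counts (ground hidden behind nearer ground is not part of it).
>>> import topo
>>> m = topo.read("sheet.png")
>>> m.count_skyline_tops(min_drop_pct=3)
3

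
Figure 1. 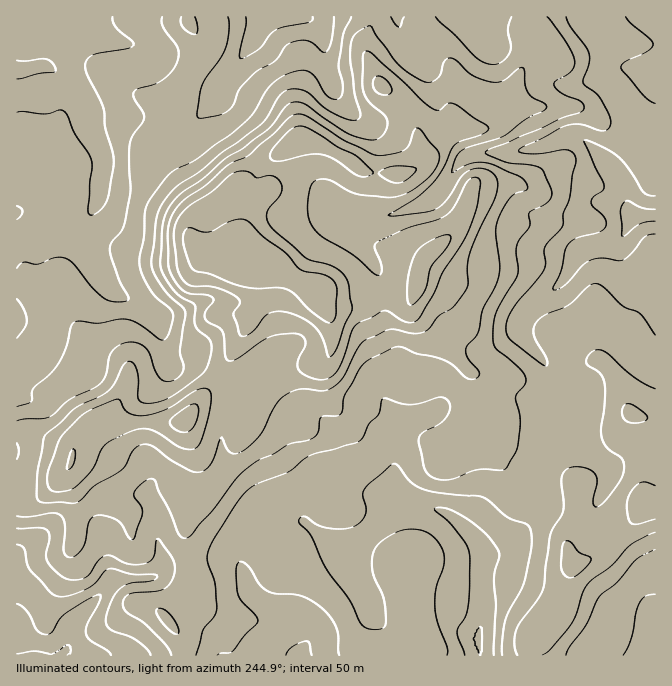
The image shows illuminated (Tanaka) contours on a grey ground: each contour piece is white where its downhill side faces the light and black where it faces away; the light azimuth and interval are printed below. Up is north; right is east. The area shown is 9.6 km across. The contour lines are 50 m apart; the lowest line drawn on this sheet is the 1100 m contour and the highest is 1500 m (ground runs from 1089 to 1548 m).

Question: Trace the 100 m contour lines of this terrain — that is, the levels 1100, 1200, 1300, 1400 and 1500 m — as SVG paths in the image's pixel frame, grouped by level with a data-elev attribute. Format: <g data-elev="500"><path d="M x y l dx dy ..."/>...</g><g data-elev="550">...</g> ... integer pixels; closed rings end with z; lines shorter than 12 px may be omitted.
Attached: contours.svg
<g data-elev="1100"><path d="M17 654l18-3 17 3 14-9 2 0 3 5-1 4-3 1"/><path d="M480 655l-7-17 4-8 3-3 2 1 0 9 0 14z"/><path d="M655 221l-15 3-15 12-3 0-2-26 5-9 4 0 15 7 11 1"/><path d="M17 60l30-1 6 4 3 7-2 2-14 1-23 6"/></g><g data-elev="1200"><path d="M217 655l3-2 12-1 13-17 13-13-3-7-13-14-4-7-2-26 2-4 2-2 4 0 5 4 10 18 8 7 8 3 19 0 8 2 10 5 12 9 7 8 6 10 2 27"/><path d="M447 655l0-8-10-25-2-17 1-17 7-20 1-11-3-10-8-10-12-7-16 0-17 7-12 10-4 10 0 13 12 28 2 24-1 4-3 2-10 1-7-2-5-4-10-23-25-33-14-32-12-11 1-6 5-1 13 8 14 4 15-1 10-3 6-7 3-6-3-17 1-5 5-7 25-19 5 2 12 16 9 6 18 5 44 4 6 3 20 18 19 6 3 4 2 7-2 19-6 30-19 37-3 21 0 13"/><path d="M566 655l4-9 16-21 14-29 17-14 20-23 18-10"/><path d="M17 544l7 4 3 16 3 6 20 22 7 4 11 0 19-7 8-5 9-12 4-3 6 0 18 5 25 1-1 3-2 2-22 3-12 5-8 12-6 18 0 6 3 4 26 11 11 9 5 7"/><path d="M655 335l-15-21-16-7-20-20-9-4-8 4-18 18-24 10-10 8-1 5 0 7 12 23 1 8-5-2-28-21-7-10-1-9 4-11 8-12 25-29 3-9-2-11 1-5 18-22 0-12 6-15 3-23 4-13-2-9-7-3-33 4-12-1-3-1 0-2 4-3 44-22 13-1 24 7 5-2 2-6-2-8-9-17-17-15 0-5 6-15 0-10-3-6-16-21-4-9"/><path d="M17 299l7 10 3 11-2 7-8 11"/><path d="M162 17l0 5 1 5 15 21 0 10-4 11-10 10-10 6-16 3-4 5 0 5 9 14 1 6-11 17-3 8-1 22 2 25-6 33-3 7-10 12-2 5 2 13 8 22 8 15 0 3-13 2-11-4-12-11-18-23-9-6-10 0-18 6-13-2-7 6"/><path d="M334 17l-2 22-5 12-5 1-8-8-7-3-9 0-9 2-4 4-10 14-18 10-14 14-5 7-5 13-4 5-10 5-20 3-2-6 5-27 19-28 6-12 2-18-1-10"/></g><g data-elev="1300"><path d="M174 634l4 0 1-4-5-11-9-9-5-2-3 1 0 5 3 6z"/><path d="M567 577l5 1 7-4 9-9 3-7-12-6-7-9-5-2-4 4-2 19 1 7z"/><path d="M17 516l13 1 22-4 8 2 3 3 2 7-1 27 3 4 5 1 6-3 5-7 6-24 2-5 4-2 10 0 12 4 5 5 6 12 4 3 2-1 9-27-2-5-7-10 0-4 8-10 5-3 5-1 4 3 2 8 11 20 10 24 3 3 5 1 5-4 20-23 23-31 12-12 11-8 16-6 14-10 19-3 7-3 4-6 2-12 2-3 15-1 3-1 2-5 1-10 2-7 15-25 10-9 24-11 6-1 17 7 17 3 11 4 8 4 15 14 6 0 4-2 1-5-11-14-2-8 1-5 11-12 4-23 12-22 5-11 1-12-4-32 1-10 5-13 8-12 7-5 9-3 2-3-2-5-6-5-32-14-14 0-10 3-10 6-2 1 0-3 4-13 6-7 40-13 23-17 21-12 0-3-1-2-11-5-6-6-3-9-1-15-2-1-4 1-16 13-10 1-18-6-18-16-8-2-4 4-3 11-4 5-5 4-7 0-16-9-12-10-27-37-12 5-6 9-2 17 5 36 5 20-1 5-4 2-5 0-15-6-11-7-19-16-10-2-8 1-9 7-11 20-5 7-40 28-23 20-22 14-9 9-8 12-4 15-5 43 4 10 8 13 7 9 12 10 3 5-5 38 4 17-3 8-9 6-5 1-5-2-5-7-7-20-5-6-10-5-10 1-8 4-5 5-3 6-4 19-7 8-28 14-21 18-32 4"/><path d="M655 486l-10-4-8 3-8 10-2 12 2 12 3 5 7 0 16-5"/><path d="M17 443l2 9-2 7"/><path d="M628 422l6 1 8-1 4-2 1-3-12-11-8-2-4 3-1 6 2 5z"/></g><g data-elev="1400"><path d="M57 492l11-2 8-3 16-17 9-20 4-5 9-6 21-9 10-1 9 2 30 18 8 0 5-2 5-8 6-22 3-17-1-9-5-3-6 1-29 18-21 8-11 1-8-3-6-5-4-8-3-1-32 14-21 20-6 10-10 27-1 8 2 10z"/><path d="M313 378l12 1 10-6 8-15 9-28 3-4 5-4 25-11 20 11 7 1 5-3 17-27 9-21 18-27 8-15 8-23 3-22 0-5-5-3-4 1-4 4-13 25-9 9-10 4-29 8-30 15-1 5 7 20-1 5-3 2-4-2-22-19-30-17-11-14-3-11 0-15 3-12 6-5 7-1 6 1 18 11 9 3 31 3 9 0 10-4 20-14 10-12 2-12-2-6-19-21-4 2-5 15-5 5-10 4-17 1-33-15-37-24-7-2-6 1-7 5-13 13-25 22-20 10-23 20-21 14-8 9-6 9-3 16 0 30 2 9 7 12 8 8 7 2 16 1 5 3 0 4-8 10 0 5 3 5 11 5 4 5 2 23 2 5 3 1 7-2 23-17 10-5 10-3 17 0 6 3 3 6-8 17 0 8 4 5z"/><path d="M379 93l9 2 4-5-5-10-9-4-4 2-1 5 2 7z"/></g><g data-elev="1500"><path d="M326 322l6 0 4-7 1-25-3-9-10-6-24-6-14-16-23-16-14-15-7-3-7 1-26 12-7 0-12-4-5 2-2 7 1 8 6 20 4 5 16 4 22 9 13 4 13 2 20-1 9 1 8 6 17 17z"/></g>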